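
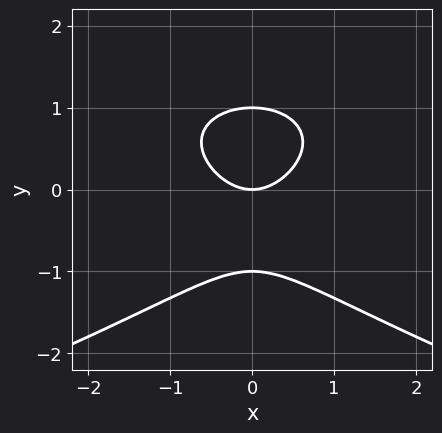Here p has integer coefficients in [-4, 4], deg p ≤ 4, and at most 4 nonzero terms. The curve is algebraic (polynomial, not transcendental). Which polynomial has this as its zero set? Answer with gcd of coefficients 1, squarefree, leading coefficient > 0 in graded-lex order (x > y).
y^3 + x^2 - y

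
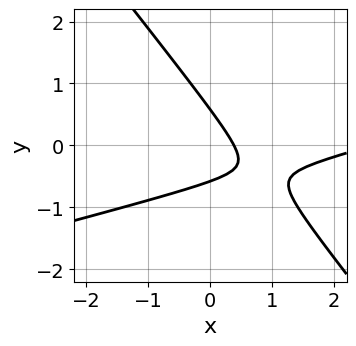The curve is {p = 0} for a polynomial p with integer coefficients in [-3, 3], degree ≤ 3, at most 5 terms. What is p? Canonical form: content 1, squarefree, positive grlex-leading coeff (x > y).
x^2 - 3*x*y - 3*y^2 - 3*x + 1

1. The degree is 2 — the shape is more complex than any degree-1 curve.
2. Matching integer coefficients to the picture gives p.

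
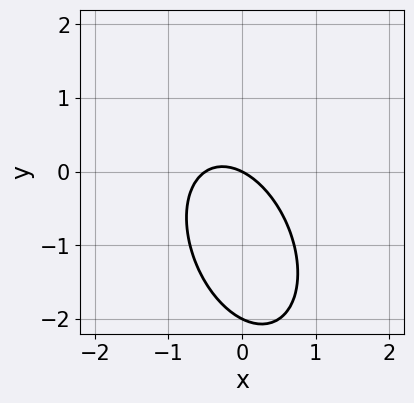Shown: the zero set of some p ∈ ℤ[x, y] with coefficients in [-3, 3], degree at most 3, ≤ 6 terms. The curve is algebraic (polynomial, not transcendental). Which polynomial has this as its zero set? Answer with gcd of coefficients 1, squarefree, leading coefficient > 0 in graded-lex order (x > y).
2*x^2 + x*y + y^2 + x + 2*y

First, deg p = 2. No degree-1 curve has this shape.
Then, from the axis intercepts and sections: the y-axis gridline crossings are at y ∈ {-2, 0}; it meets the x-axis at x = 0 (among the integer gridlines).
Finally, fitting integer coefficients to these (and the overall shape) gives p.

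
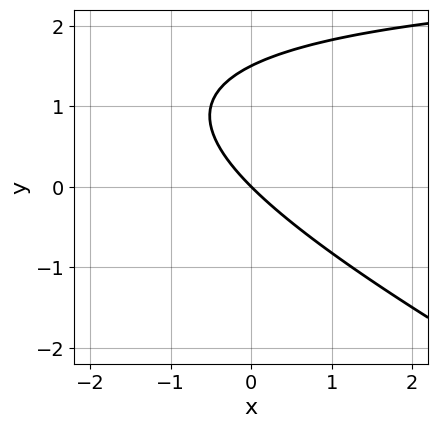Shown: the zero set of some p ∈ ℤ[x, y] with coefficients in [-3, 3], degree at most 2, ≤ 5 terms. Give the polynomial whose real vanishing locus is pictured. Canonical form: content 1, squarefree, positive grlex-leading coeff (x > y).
The degree is 2 — no degree-1 curve has this shape.
Observable constraints: one x-axis crossing is at x = 0; it meets the y-axis at y = 0 (among the integer gridlines).
The integer polynomial consistent with all of this is the stated p.

x*y + 2*y^2 - 3*x - 3*y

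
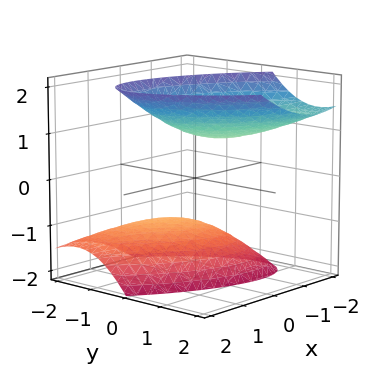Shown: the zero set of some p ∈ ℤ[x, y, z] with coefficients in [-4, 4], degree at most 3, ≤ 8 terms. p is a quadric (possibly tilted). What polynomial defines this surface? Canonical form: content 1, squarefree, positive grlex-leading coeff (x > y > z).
2*x^2 + 3*x*y + 3*y^2 - 2*y*z - 2*z^2 + 2

1. I count 2 distinct pieces.
2. Degree: no degree-1 surface has this shape, so deg p = 2.
3. From the axis intercepts and sections: it misses every integer gridline on the x-axis; no y-intercept at any integer in the box; the z-axis gridline crossings are at z ∈ {-1, 1}.
4. Fitting integer coefficients to these (and the overall shape) gives p.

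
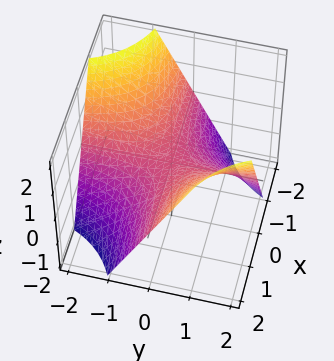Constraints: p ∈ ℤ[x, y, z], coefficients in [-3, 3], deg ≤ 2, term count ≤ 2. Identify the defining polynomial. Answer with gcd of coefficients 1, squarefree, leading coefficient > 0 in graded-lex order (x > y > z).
x*y - z

First, degree: a hyperbolic paraboloid; a quadric, so deg p = 2.
Then, reading off the gridlines: one z-axis crossing is at z = 0; every point of the y-axis in the box is on the surface.
Finally, together with the visible shape, these determine p as stated. Check: (-2, 0, 0) on the x-axis lies on the surface, and p(-2, 0, 0) = 0. ✓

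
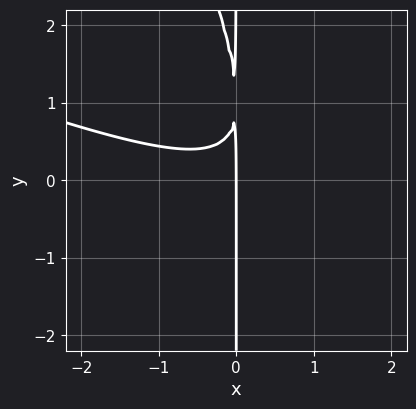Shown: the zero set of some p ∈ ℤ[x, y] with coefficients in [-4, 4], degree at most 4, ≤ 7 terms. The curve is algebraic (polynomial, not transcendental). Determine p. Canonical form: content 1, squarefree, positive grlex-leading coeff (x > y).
x^3 + 3*x^2*y + x*y^2 - 2*x*y + x

First, degree: no degree-2 curve has this shape, so deg p = 3.
Then, observable constraints: the visible y-axis segment lies entirely on the curve; it meets the x-axis at x = 0 (among the integer gridlines).
Finally, solving for integer coefficients yields p as stated.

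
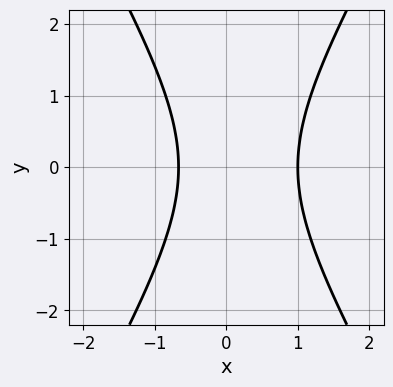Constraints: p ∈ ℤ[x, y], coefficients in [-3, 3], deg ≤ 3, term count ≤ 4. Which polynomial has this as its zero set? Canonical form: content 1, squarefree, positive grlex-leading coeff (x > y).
3*x^2 - y^2 - x - 2

1. The degree is 2 — the shape is more complex than any degree-1 curve.
2. Symmetries: it's symmetric under y → −y, forcing even powers of y.
3. Reading off the gridlines: it misses every integer gridline on the y-axis; one x-axis crossing is at x = 1.
4. Assembling these constraints gives the stated polynomial.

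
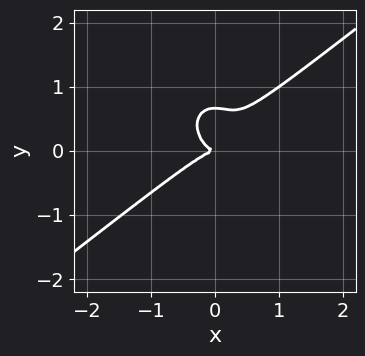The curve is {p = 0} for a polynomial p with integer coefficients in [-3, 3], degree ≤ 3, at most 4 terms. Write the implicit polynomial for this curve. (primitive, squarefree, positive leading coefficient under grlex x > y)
(a) Degree: a generic line meets the curve in up to 3 points, so deg p = 3.
(b) From the visible intercepts: it meets the x-axis at x = 0 (among the integer gridlines); it crosses the y-axis at the gridline y = 0.
(c) Solving for integer coefficients yields p as stated.

3*x^3 - 2*x^2*y - 3*y^3 + 2*y^2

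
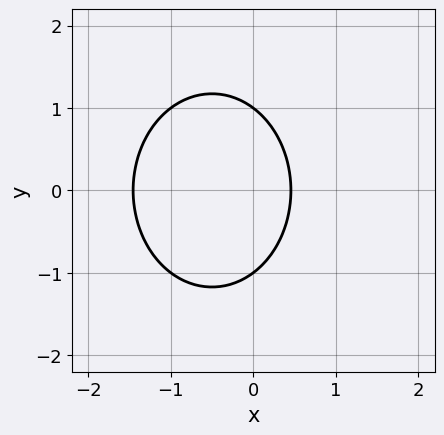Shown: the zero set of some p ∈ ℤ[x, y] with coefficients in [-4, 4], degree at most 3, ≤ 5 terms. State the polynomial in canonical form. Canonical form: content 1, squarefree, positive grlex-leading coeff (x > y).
3*x^2 + 2*y^2 + 3*x - 2

deg p = 2.
Symmetries: the y ↦ −y reflection is a symmetry, so y appears only in even powers.
Checking where it meets the axes: the y-axis gridline crossings are at y ∈ {-1, 1}.
Matching integer coefficients to the picture gives p.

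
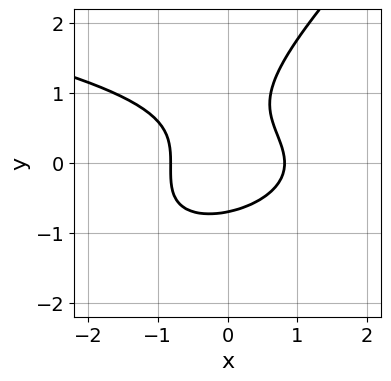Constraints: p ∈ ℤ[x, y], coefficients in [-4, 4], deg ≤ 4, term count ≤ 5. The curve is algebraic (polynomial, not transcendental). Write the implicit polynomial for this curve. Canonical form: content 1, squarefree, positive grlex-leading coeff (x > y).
3*x*y^2 - 3*y^3 + 3*x^2 + 2*y^2 - 2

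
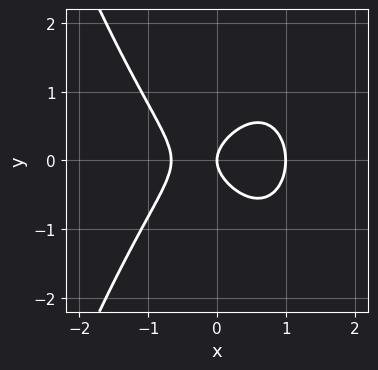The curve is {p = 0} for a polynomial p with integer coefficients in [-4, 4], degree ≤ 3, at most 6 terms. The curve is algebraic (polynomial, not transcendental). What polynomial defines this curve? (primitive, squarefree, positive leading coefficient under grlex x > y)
First, deg p = 3.
Next, symmetries: it's symmetric under y → −y, forcing even powers of y.
Next, against the integer gridlines: it crosses the y-axis at the gridline y = 0; the x-axis gridline crossings are at x ∈ {0, 1}.
Finally, together with the visible shape, these determine p as stated.

3*x^3 - x^2 + 3*y^2 - 2*x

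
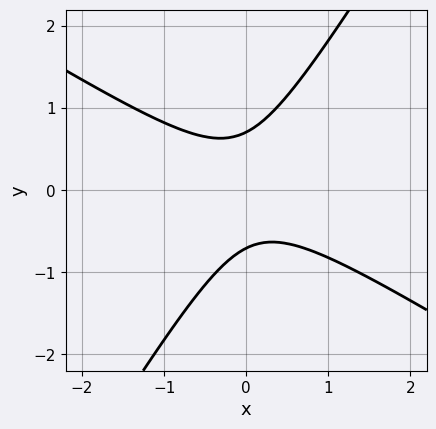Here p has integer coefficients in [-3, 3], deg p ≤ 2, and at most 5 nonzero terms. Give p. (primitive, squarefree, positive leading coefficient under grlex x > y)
1. The degree is 2 — a generic line meets the curve in up to 2 points.
2. From the visible intercepts: no x-intercept at any integer in the box.
3. Together with the visible shape, these determine p as stated.

2*x^2 + 2*x*y - 2*y^2 + 1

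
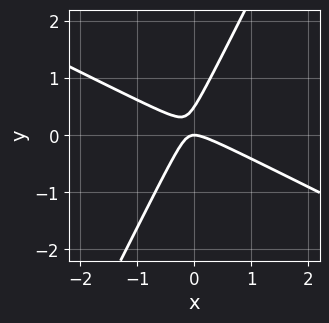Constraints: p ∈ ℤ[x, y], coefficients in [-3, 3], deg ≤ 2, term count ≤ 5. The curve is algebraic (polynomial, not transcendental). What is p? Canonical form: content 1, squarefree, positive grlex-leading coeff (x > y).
2*x^2 + 3*x*y - 2*y^2 + y

First, the degree is 2 — no degree-1 curve has this shape.
Next, from the visible intercepts: one y-axis crossing is at y = 0; it meets the x-axis at x = 0 (among the integer gridlines).
Finally, these observations pin down the coefficients.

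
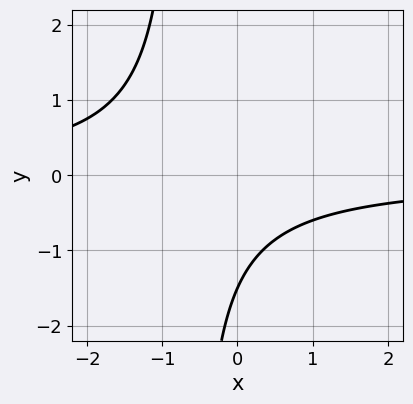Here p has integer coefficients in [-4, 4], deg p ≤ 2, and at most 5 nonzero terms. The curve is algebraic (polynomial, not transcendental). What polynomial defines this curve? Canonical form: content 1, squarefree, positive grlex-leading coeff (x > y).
1. The degree is 2 — a generic line meets the curve in up to 2 points.
2. From the visible intercepts: the curve avoids every integer x-axis point in the box.
3. Putting this together gives p.

3*x*y + 2*y + 3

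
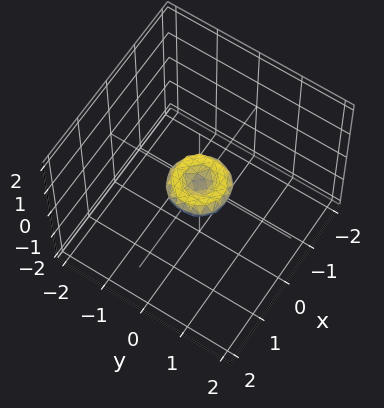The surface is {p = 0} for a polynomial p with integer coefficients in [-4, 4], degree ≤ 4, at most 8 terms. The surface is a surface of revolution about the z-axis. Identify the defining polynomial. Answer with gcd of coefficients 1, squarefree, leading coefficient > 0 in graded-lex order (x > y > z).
2*x^4 + 4*x^2*y^2 + 2*y^4 - x^2 - y^2 + 2*z^2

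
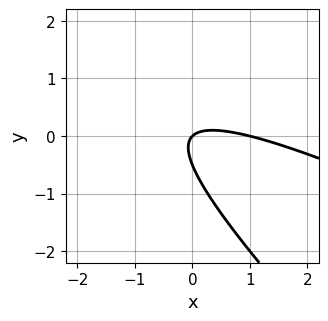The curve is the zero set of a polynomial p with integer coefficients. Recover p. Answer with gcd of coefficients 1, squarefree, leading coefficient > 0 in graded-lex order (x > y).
x^2 + 3*x*y + 2*y^2 - x + y

First, deg p = 2. The shape is more complex than any degree-1 curve.
Next, observable constraints: the x-axis gridline crossings are at x ∈ {0, 1}; it crosses the y-axis at the gridline y = 0.
Finally, these observations pin down the coefficients.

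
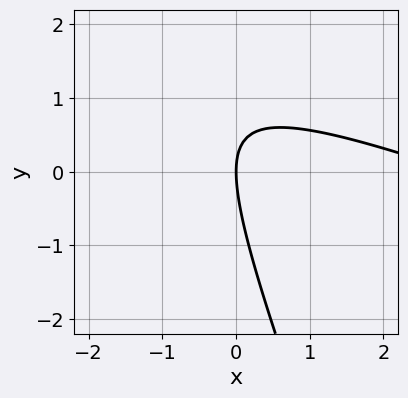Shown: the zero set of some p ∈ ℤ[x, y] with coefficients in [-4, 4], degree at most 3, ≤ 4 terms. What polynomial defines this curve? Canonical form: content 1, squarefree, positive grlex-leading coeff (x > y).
x^2 + 3*x*y + y^2 - 3*x

First, deg p = 2. A generic line meets the curve in up to 2 points.
Next, reading off the gridlines: one x-axis crossing is at x = 0; it meets the y-axis at y = 0 (among the integer gridlines).
Finally, matching integer coefficients to the picture gives p.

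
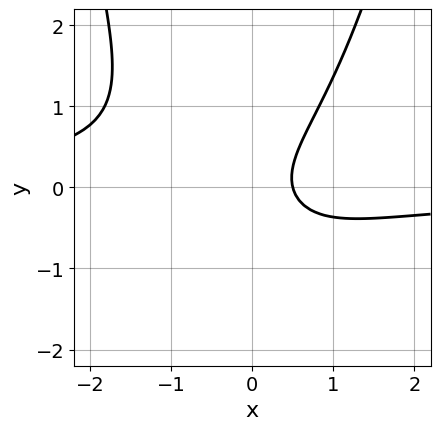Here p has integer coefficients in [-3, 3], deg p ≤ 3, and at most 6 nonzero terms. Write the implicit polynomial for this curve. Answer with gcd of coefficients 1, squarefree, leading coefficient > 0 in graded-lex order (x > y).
Degree: the shape is more complex than any degree-2 curve, so deg p = 3.
From the axis intercepts and sections: no y-intercept at any integer in the box.
Matching integer coefficients to the picture gives p.

2*x^2*y - 2*y^2 + 2*x - 1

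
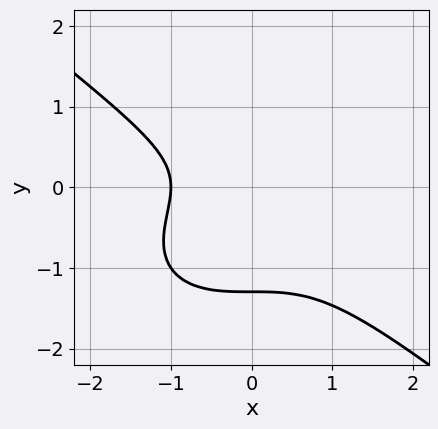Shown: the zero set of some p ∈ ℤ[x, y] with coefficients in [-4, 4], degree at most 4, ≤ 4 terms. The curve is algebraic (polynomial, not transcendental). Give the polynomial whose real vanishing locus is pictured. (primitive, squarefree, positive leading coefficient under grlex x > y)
x^3 + 2*y^3 + 2*y^2 + 1

First, the degree is 3 — a generic line meets the curve in up to 3 points.
Next, against the integer gridlines: one x-axis crossing is at x = -1.
Finally, putting this together gives p.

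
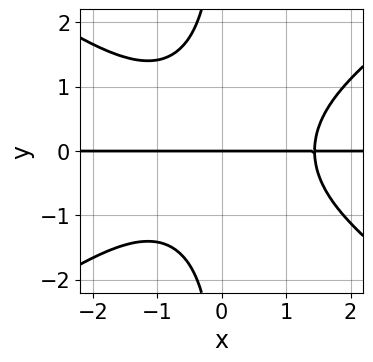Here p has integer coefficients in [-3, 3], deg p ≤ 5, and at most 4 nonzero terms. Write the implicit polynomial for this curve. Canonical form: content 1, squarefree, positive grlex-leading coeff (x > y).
First, the degree is 4 — no degree-3 curve has this shape.
Next, observable constraints: one y-axis crossing is at y = 0; every point of the x-axis in the box is on the curve.
Finally, assembling these constraints gives the stated polynomial.

x^3*y - 2*x*y^3 - 3*y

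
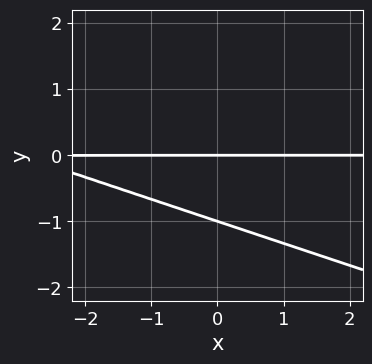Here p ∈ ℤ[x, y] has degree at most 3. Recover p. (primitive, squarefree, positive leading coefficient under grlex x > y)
(a) deg p = 2. A generic line meets the curve in up to 2 points.
(b) Reading off the gridlines: among the integer gridlines, it crosses the y-axis at y ∈ {-1, 0}; the visible x-axis segment lies entirely on the curve.
(c) Matching integer coefficients to the picture gives p.

x*y + 3*y^2 + 3*y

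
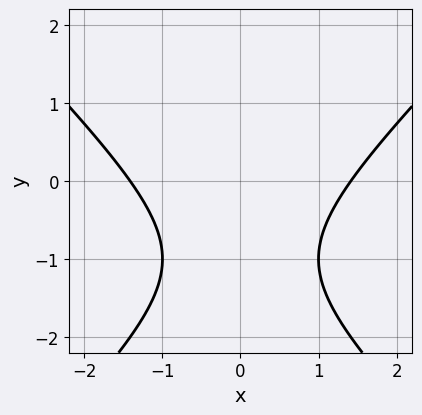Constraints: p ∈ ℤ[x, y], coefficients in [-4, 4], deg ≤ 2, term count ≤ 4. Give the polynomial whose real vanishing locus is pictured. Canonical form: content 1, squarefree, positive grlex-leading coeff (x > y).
(a) Degree: the shape is more complex than any degree-1 curve, so deg p = 2.
(b) Symmetries: it's symmetric under x → −x, forcing even powers of x.
(c) From the axis intercepts and sections: it misses every integer gridline on the y-axis.
(d) These observations pin down the coefficients.

x^2 - y^2 - 2*y - 2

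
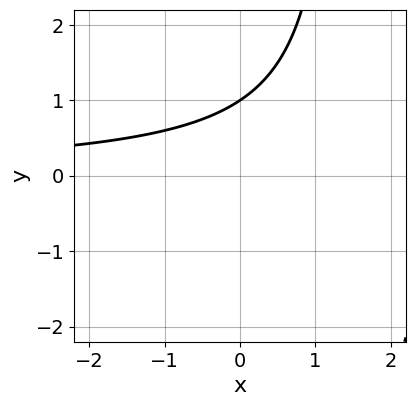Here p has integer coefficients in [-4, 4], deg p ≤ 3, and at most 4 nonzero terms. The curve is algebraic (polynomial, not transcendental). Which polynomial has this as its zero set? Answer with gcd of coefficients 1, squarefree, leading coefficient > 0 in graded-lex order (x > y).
1. Degree: no degree-1 curve has this shape, so deg p = 2.
2. Observable constraints: the curve avoids every integer x-axis point in the box; it meets the y-axis at y = 1 (among the integer gridlines).
3. Together with the visible shape, these determine p as stated.

2*x*y - 3*y + 3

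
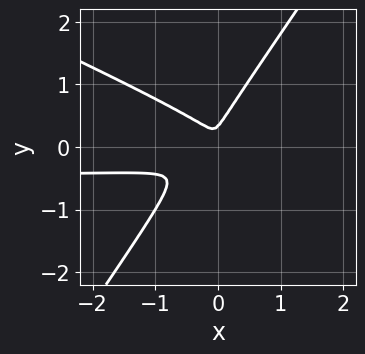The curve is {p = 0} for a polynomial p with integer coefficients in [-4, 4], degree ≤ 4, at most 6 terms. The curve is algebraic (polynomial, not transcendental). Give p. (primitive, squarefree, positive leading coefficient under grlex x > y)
1. deg p = 3.
2. The integer polynomial consistent with all of this is the stated p.

2*x^2*y + 3*x*y^2 - 3*y^3 + x^2 + y^2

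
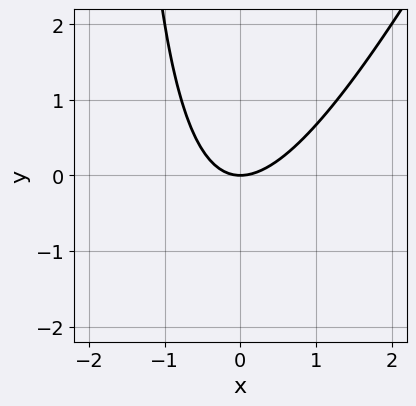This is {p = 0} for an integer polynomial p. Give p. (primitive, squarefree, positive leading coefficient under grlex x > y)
deg p = 2. The shape is more complex than any degree-1 curve.
From the axis intercepts and sections: one y-axis crossing is at y = 0; it crosses the x-axis at the gridline x = 0.
Together with the visible shape, these determine p as stated.

2*x^2 - x*y - 2*y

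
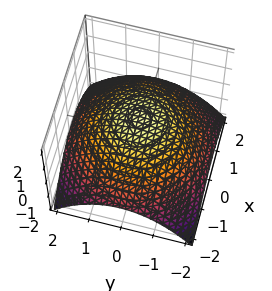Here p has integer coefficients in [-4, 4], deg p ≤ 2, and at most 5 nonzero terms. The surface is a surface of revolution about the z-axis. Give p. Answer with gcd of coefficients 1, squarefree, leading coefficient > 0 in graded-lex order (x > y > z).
x^2 + y^2 + 3*z - 3

deg p = 2. The shape is more complex than any degree-1 surface.
By symmetry, the z-axis is an axis of rotation, so x and y enter only as x² + y².
From the axis intercepts and sections: a circular section at z = 0 has radius between 1 and 2; one z-axis crossing is at z = 1.
Together with the visible shape, these determine p as stated.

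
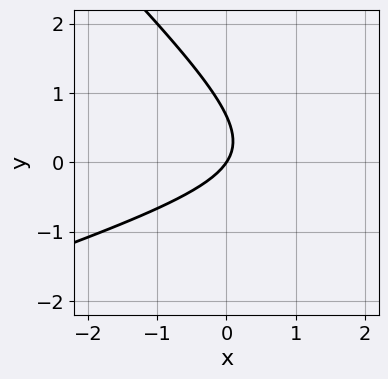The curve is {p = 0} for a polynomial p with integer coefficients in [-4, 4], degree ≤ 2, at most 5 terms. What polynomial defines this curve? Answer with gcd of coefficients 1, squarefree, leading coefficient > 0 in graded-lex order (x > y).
First, the degree is 2 — no degree-1 curve has this shape.
Next, reading off the gridlines: it meets the x-axis at x = 0 (among the integer gridlines); one y-axis crossing is at y = 0.
Finally, putting this together gives p.

x^2 - 2*x*y - 3*y^2 - 3*x + 2*y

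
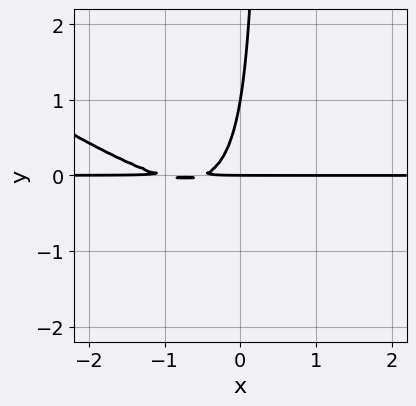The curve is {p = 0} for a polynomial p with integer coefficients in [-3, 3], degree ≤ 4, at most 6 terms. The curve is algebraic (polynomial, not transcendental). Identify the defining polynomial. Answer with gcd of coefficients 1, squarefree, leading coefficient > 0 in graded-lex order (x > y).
2*x^2*y + 3*x*y^2 + 3*x*y - y^2 + y

1. The degree is 3 — the shape is more complex than any degree-2 curve.
2. Against the integer gridlines: the visible x-axis segment lies entirely on the curve; the y-axis gridline crossings are at y ∈ {0, 1}.
3. Fitting integer coefficients to these (and the overall shape) gives p.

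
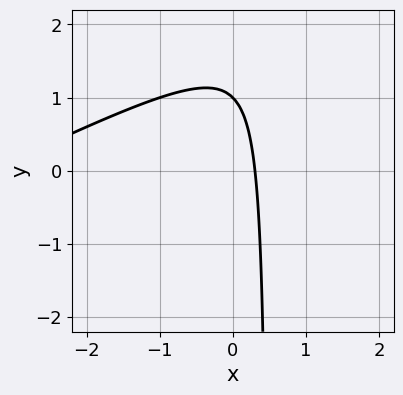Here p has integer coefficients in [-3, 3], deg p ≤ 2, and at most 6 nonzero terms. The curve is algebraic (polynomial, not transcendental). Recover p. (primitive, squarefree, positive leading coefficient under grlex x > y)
x^2 - 2*x*y + 3*x + y - 1

First, deg p = 2. The shape is more complex than any degree-1 curve.
Then, from the visible intercepts: it crosses the y-axis at the gridline y = 1.
Finally, assembling these constraints gives the stated polynomial.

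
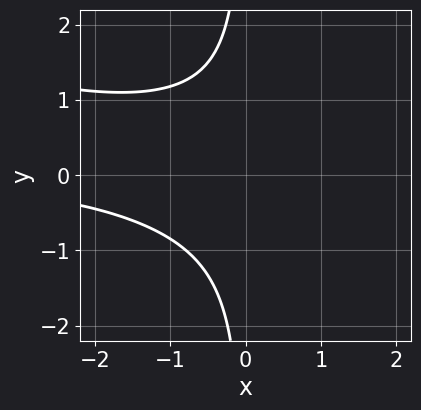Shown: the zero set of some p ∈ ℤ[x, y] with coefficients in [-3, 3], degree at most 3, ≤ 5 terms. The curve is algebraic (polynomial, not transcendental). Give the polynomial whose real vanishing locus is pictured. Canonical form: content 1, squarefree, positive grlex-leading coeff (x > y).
First, the degree is 3 — a generic line meets the curve in up to 3 points.
Then, from the visible intercepts: the curve avoids every integer y-axis point in the box; it misses every integer gridline on the x-axis.
Finally, the integer polynomial consistent with all of this is the stated p.

x^2*y + 3*x*y^2 + 3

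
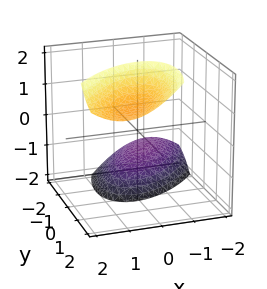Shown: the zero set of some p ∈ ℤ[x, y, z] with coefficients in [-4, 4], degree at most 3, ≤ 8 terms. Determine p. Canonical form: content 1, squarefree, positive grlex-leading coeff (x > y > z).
3*x^2 - 3*x*y + 2*y^2 - 3*y*z - z^2 + 3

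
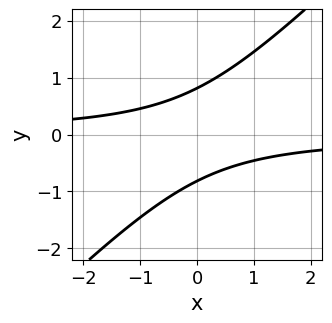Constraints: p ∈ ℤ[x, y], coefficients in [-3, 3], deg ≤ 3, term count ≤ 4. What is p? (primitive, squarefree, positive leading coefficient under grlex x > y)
First, degree: the shape is more complex than any degree-1 curve, so deg p = 2.
Next, from the visible intercepts: the curve avoids every integer x-axis point in the box.
Finally, fitting integer coefficients to these (and the overall shape) gives p.

3*x*y - 3*y^2 + 2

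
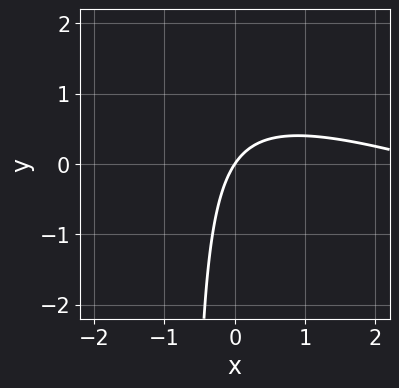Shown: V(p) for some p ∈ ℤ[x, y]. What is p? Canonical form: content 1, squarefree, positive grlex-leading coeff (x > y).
(a) Degree: a generic line meets the curve in up to 2 points, so deg p = 2.
(b) From the visible intercepts: it meets the y-axis at y = 0 (among the integer gridlines); it meets the x-axis at x = 0 (among the integer gridlines).
(c) These observations pin down the coefficients.

x^2 + 3*x*y - 3*x + 2*y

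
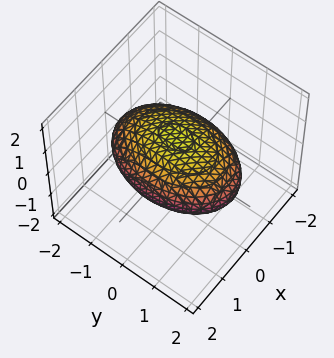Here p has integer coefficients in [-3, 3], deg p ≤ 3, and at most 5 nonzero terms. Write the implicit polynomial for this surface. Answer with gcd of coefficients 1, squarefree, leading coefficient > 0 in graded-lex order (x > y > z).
First, the degree is 2 — a closed, bounded, convex surface; a quadric.
Next, symmetries: the y ↦ −y reflection is a symmetry, so y appears only in even powers; the x ↦ −x reflection is a symmetry, so x appears only in even powers; the z ↦ −z reflection is a symmetry, so z appears only in even powers.
Next, observable constraints: the z-axis gridline crossings are at z ∈ {-1, 1}.
Finally, the integer polynomial consistent with all of this is the stated p.

2*x^2 + y^2 + 3*z^2 - 3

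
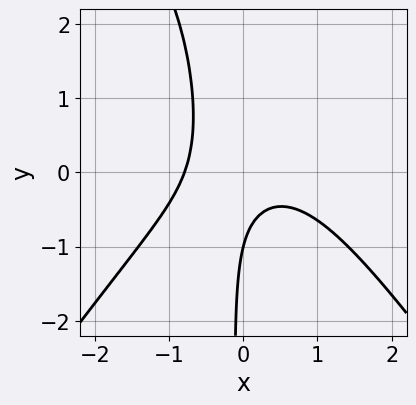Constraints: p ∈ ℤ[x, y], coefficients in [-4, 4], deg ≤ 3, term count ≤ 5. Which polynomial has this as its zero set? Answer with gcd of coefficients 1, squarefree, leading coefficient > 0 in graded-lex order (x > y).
1. The degree is 3 — the shape is more complex than any degree-2 curve.
2. From the axis intercepts and sections: it meets the y-axis at y = -1 (among the integer gridlines).
3. Fitting integer coefficients to these (and the overall shape) gives p.

2*x^3 - x*y^2 + 3*x*y + y + 1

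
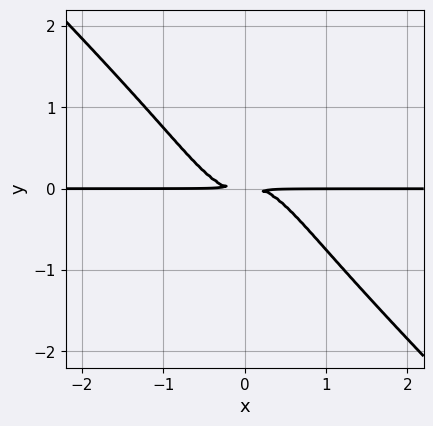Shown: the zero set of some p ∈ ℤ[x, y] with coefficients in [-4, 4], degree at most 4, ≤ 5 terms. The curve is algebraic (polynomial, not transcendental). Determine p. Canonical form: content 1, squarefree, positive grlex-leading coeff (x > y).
1. deg p = 4. A generic line meets the curve in up to 4 points.
2. Checking where it meets the axes: every point of the x-axis in the box is on the curve.
3. The integer polynomial consistent with all of this is the stated p.

3*x^3*y + 3*x^2*y^2 + y^2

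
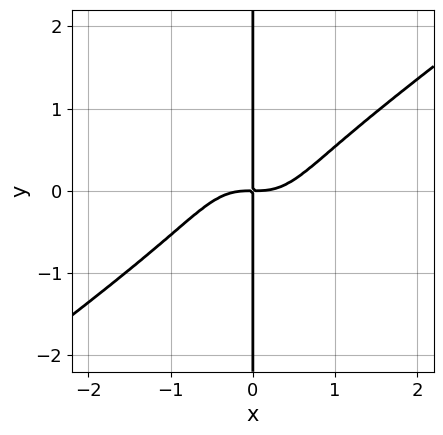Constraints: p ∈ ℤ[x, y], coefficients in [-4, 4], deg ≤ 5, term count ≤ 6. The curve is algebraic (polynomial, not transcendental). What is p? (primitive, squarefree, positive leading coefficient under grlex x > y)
3*x^4 - 3*x^3*y - 2*x*y^3 - 2*x*y

First, deg p = 4.
Then, against the integer gridlines: the visible y-axis segment lies entirely on the curve.
Finally, putting this together gives p.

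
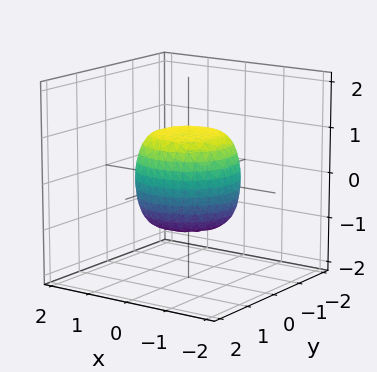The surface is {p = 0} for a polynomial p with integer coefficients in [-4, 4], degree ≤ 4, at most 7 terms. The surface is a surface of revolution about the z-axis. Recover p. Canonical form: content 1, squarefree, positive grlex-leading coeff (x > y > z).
2*x^4 + 4*x^2*y^2 + 2*y^4 - x^2 - y^2 + 2*z^2 - 2

1. Degree: no degree-3 surface has this shape, so deg p = 4.
2. Symmetry: the surface is invariant under rotation about z: p = q(x² + y², z).
3. From the visible intercepts: a circular section at z = 0 has radius between 1 and 2; the z-axis gridline crossings are at z ∈ {-1, 1}.
4. The integer polynomial consistent with all of this is the stated p.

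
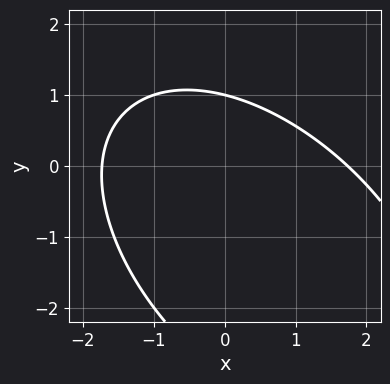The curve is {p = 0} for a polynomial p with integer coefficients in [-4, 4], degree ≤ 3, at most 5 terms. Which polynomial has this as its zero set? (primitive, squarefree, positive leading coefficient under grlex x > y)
x^2 + x*y + y^2 + 2*y - 3

First, degree: the shape is more complex than any degree-1 curve, so deg p = 2.
Then, checking where it meets the axes: it meets the y-axis at y = 1 (among the integer gridlines).
Finally, putting this together gives p.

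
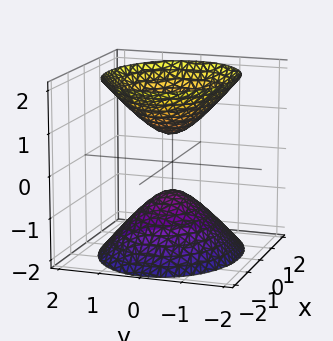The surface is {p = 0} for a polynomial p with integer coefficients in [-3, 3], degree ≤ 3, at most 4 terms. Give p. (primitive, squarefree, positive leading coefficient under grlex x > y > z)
2*x^2 + 3*y^2 - 2*z^2 + 1

First, I count 2 distinct pieces. Treating them together as one polynomial.
Next, degree: two separate bowl-shaped sheets opening away from each other; a quadric, so deg p = 2.
Then, symmetries: mirror symmetry z ↦ −z ⇒ only even powers of z; it's symmetric under x → −x, forcing even powers of x; mirror symmetry y ↦ −y ⇒ only even powers of y.
Next, against the integer gridlines: the surface avoids every integer y-axis point in the box; it misses every integer gridline on the x-axis.
Finally, solving for integer coefficients yields p as stated.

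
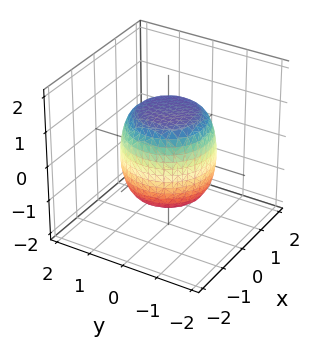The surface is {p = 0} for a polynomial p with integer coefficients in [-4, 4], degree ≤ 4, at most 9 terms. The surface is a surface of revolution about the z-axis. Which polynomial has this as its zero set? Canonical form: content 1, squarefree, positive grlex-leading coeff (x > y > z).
2*x^4 + 4*x^2*y^2 + 2*y^4 - x^2 - y^2 + 2*z^2 - 3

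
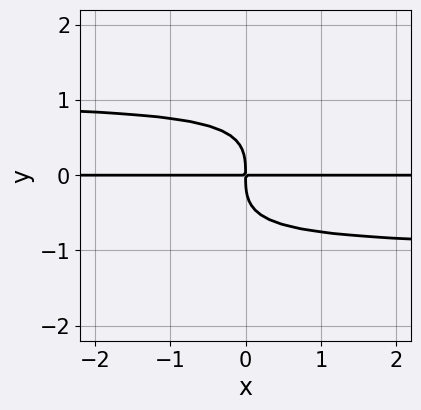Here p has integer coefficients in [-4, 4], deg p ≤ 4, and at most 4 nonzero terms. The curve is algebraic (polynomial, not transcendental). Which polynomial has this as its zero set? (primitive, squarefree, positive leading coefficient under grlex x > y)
x*y^3 - y^4 - x*y

deg p = 4. The shape is more complex than any degree-3 curve.
Observable constraints: every point of the x-axis in the box is on the curve.
Solving for integer coefficients yields p as stated.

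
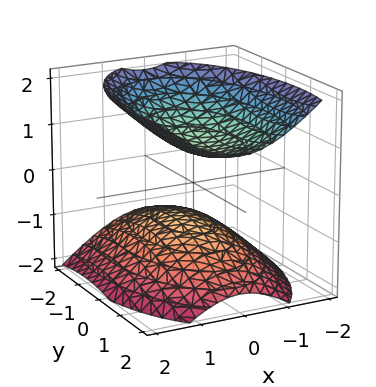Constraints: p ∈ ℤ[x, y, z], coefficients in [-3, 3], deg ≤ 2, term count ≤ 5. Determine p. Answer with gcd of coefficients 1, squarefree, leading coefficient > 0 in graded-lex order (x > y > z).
1. There are 2 components.
2. deg p = 2.
3. Reading off the gridlines: the surface avoids every integer y-axis point in the box; it misses every integer gridline on the x-axis.
4. Putting this together gives p.

3*x^2 + y^2 - y*z - 3*z^2 + 2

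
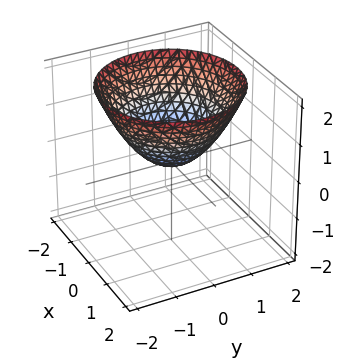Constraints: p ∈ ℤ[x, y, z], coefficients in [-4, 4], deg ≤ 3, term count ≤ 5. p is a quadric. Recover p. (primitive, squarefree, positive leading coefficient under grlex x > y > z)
2*x^2 + 2*y^2 - 3*z

The degree is 2 — a paraboloid; a quadric.
Symmetry: the z-axis is an axis of rotation, so x and y enter only as x² + y².
Checking where it meets the axes: a circular section at z = 1 has radius between 1 and 2; it meets the y-axis at y = 0 (among the integer gridlines); it crosses the z-axis at the gridline z = 0; it meets the x-axis at x = 0 (among the integer gridlines).
Solving for integer coefficients yields p as stated.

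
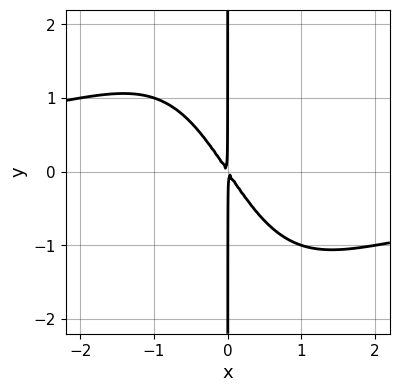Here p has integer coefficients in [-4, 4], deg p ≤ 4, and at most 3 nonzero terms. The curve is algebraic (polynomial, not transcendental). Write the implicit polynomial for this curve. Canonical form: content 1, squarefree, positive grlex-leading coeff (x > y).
x^3*y + 3*x^2 + 2*x*y

deg p = 4. The shape is more complex than any degree-3 curve.
From the visible intercepts: every point of the y-axis in the box is on the curve.
Putting this together gives p.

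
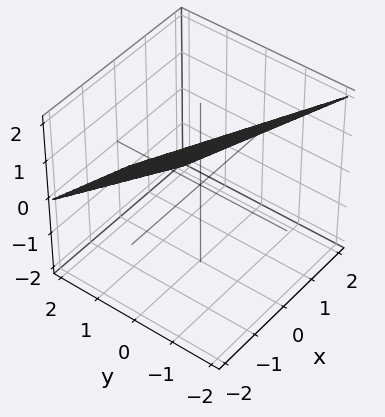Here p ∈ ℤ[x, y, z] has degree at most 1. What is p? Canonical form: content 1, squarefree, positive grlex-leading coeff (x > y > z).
x + 2*y + 2*z - 2

deg p = 1. The surface is flat (a plane).
From the axis intercepts and sections: it crosses the z-axis at the gridline z = 1; it crosses the x-axis at the gridline x = 2; one y-axis crossing is at y = 1.
These observations pin down the coefficients.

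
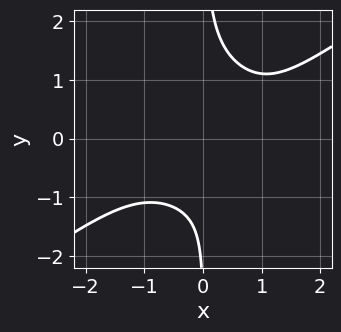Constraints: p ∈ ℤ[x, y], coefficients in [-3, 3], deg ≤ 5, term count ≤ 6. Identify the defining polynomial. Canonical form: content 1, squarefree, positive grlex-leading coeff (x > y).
The degree is 4 — no degree-3 curve has this shape.
Against the integer gridlines: no y-intercept at any integer in the box; the curve avoids every integer x-axis point in the box.
Matching integer coefficients to the picture gives p.

x^4 - 3*x*y^3 - x + y + 3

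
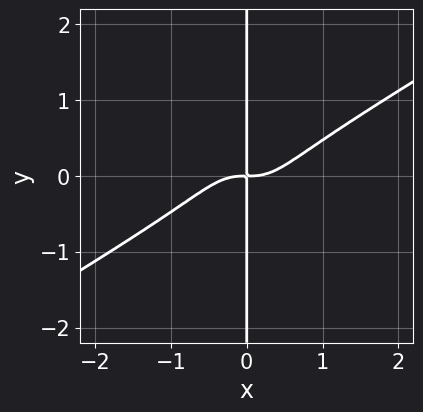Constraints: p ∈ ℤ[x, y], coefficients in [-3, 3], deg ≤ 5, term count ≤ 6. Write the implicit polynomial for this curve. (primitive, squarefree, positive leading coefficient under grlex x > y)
(a) deg p = 4.
(b) From the visible intercepts: every point of the y-axis in the box is on the curve.
(c) Solving for integer coefficients yields p as stated.

2*x^4 - 3*x^3*y - x*y^3 - x*y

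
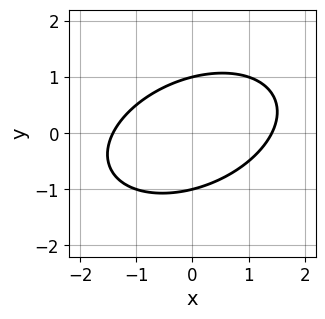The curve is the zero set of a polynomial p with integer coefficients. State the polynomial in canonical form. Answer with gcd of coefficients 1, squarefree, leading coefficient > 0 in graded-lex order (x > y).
x^2 - x*y + 2*y^2 - 2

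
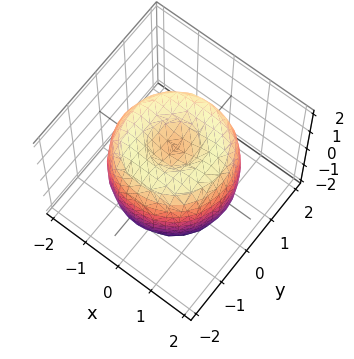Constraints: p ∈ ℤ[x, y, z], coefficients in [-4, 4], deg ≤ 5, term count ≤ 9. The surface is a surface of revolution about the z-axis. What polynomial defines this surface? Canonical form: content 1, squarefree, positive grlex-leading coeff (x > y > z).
1. deg p = 4.
2. Symmetries: rotational symmetry about the z-axis ⇒ p depends on x, y only through x² + y².
3. Reading off the gridlines: among the integer gridlines, it crosses the z-axis at z ∈ {-1, 1}; a circular section at z = -1 has radius between 1 and 2.
4. Fitting integer coefficients to these (and the overall shape) gives p.

x^4 + 2*x^2*y^2 + y^4 - 2*x^2 - 2*y^2 + z^2 - 1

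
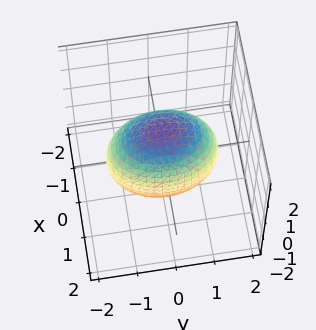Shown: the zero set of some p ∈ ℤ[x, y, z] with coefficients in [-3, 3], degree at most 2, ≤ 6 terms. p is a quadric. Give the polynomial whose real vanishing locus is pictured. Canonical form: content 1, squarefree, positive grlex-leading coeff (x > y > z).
First, deg p = 2. Bounded and convex; a quadric.
Next, symmetries: mirror symmetry z ↦ −z ⇒ only even powers of z; mirror symmetry y ↦ −y ⇒ only even powers of y; it's symmetric under x → −x, forcing even powers of x.
Next, from the axis intercepts and sections: the x-axis gridline crossings are at x ∈ {-1, 1}.
Finally, the integer polynomial consistent with all of this is the stated p.

2*x^2 + y^2 + z^2 - 2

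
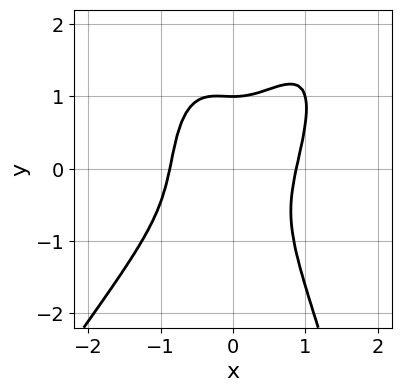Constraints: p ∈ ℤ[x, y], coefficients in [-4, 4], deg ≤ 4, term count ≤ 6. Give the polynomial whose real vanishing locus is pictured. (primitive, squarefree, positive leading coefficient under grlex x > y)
(a) The degree is 4 — a generic line meets the curve in up to 4 points.
(b) Against the integer gridlines: it meets the y-axis at y = 1 (among the integer gridlines).
(c) The integer polynomial consistent with all of this is the stated p.

3*x^4 - 2*x^3*y + y^3 - x^2 - 1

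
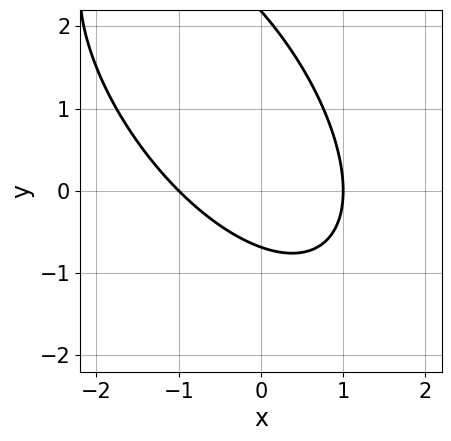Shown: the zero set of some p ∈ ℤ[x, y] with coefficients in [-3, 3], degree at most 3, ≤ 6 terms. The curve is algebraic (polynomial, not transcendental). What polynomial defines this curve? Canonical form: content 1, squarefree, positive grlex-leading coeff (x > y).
3*x^2 + 3*x*y + 2*y^2 - 3*y - 3

1. Degree: a generic line meets the curve in up to 2 points, so deg p = 2.
2. Against the integer gridlines: among the integer gridlines, it crosses the x-axis at x ∈ {-1, 1}.
3. These observations pin down the coefficients.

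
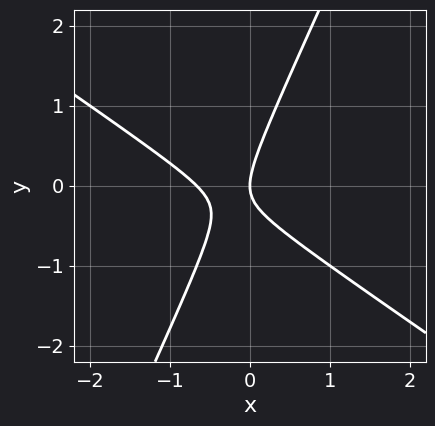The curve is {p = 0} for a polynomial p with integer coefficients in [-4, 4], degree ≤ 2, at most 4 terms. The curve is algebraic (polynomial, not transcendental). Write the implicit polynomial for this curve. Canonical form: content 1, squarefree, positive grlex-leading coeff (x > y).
3*x^2 + 3*x*y - 2*y^2 + 2*x

(a) The degree is 2 — no degree-1 curve has this shape.
(b) From the visible intercepts: it crosses the x-axis at the gridline x = 0; it meets the y-axis at y = 0 (among the integer gridlines).
(c) Fitting integer coefficients to these (and the overall shape) gives p.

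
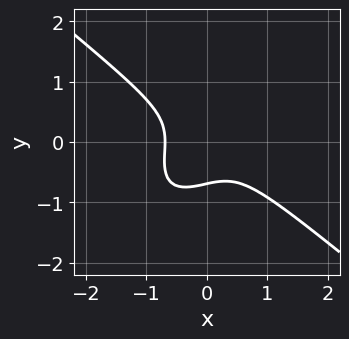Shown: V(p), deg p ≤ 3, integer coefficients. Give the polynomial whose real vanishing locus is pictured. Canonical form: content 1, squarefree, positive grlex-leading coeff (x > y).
3*x^3 - 2*x*y^2 + 3*y^3 + 1

First, the degree is 3 — the shape is more complex than any degree-2 curve.
Finally, solving for integer coefficients yields p as stated.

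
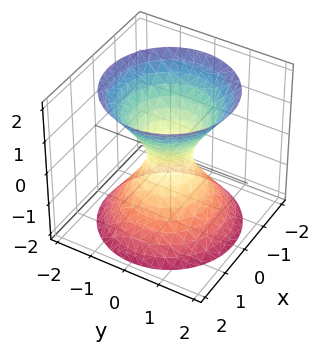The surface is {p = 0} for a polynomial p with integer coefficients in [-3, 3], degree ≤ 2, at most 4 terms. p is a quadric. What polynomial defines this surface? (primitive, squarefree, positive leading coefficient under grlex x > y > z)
First, deg p = 2.
Then, symmetries: the z ↦ −z reflection is a symmetry, so z appears only in even powers; the surface is invariant under rotation about z: p = q(x² + y², z).
Then, from the visible intercepts: a circular section at z = -2 has radius between 1 and 2; no z-intercept at any integer in the box.
Finally, the integer polynomial consistent with all of this is the stated p.

3*x^2 + 3*y^2 - 2*z^2 - 1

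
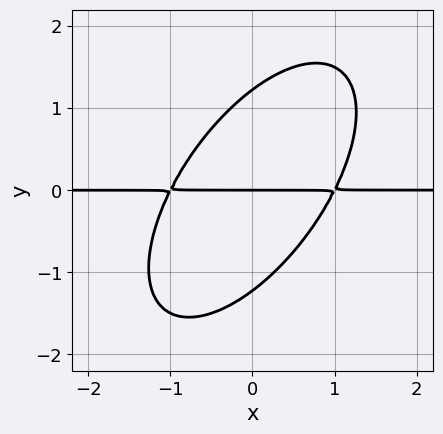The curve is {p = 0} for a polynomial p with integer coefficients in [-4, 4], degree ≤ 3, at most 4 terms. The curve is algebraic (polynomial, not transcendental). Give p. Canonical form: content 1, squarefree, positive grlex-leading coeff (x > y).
3*x^2*y - 3*x*y^2 + 2*y^3 - 3*y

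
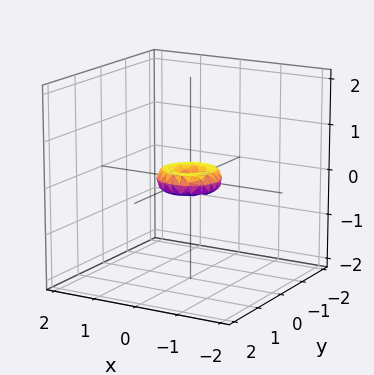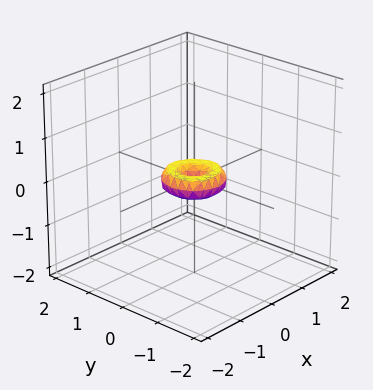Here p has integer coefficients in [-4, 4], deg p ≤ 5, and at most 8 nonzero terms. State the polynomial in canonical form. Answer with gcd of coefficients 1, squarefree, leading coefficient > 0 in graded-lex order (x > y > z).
2*x^4 + 4*x^2*y^2 + 2*y^4 - x^2 - y^2 + 2*z^2

1. deg p = 4.
2. Symmetries: rotational symmetry about the z-axis ⇒ p depends on x, y only through x² + y².
3. Checking where it meets the axes: it crosses the x-axis at the gridline x = 0; it meets the y-axis at y = 0 (among the integer gridlines); one z-axis crossing is at z = 0.
4. These observations pin down the coefficients.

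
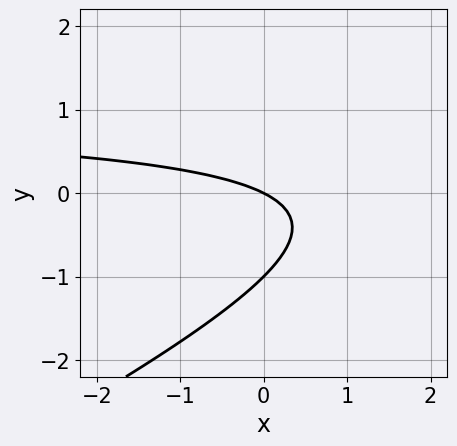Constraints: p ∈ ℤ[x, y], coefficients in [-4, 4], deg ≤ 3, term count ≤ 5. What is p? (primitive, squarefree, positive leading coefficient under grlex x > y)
x*y - 2*y^2 - x - 2*y

Degree: the shape is more complex than any degree-1 curve, so deg p = 2.
Reading off the gridlines: the y-axis gridline crossings are at y ∈ {-1, 0}; it crosses the x-axis at the gridline x = 0.
Assembling these constraints gives the stated polynomial.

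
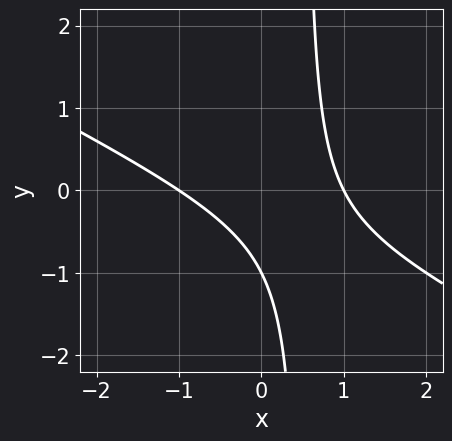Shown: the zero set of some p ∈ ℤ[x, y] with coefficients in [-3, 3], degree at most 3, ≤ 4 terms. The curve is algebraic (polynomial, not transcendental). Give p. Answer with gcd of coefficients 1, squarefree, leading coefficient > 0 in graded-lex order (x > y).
x^2 + 2*x*y - y - 1

1. Degree: the shape is more complex than any degree-1 curve, so deg p = 2.
2. Observable constraints: it crosses the y-axis at the gridline y = -1; among the integer gridlines, it crosses the x-axis at x ∈ {-1, 1}.
3. These observations pin down the coefficients.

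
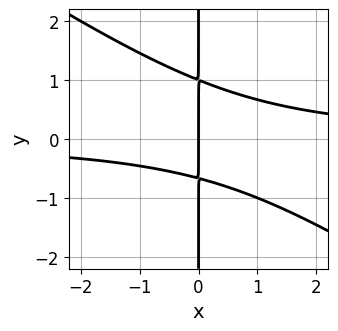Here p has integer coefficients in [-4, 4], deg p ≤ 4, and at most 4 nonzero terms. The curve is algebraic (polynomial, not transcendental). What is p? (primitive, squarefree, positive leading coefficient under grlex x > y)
2*x^2*y + 3*x*y^2 - x*y - 2*x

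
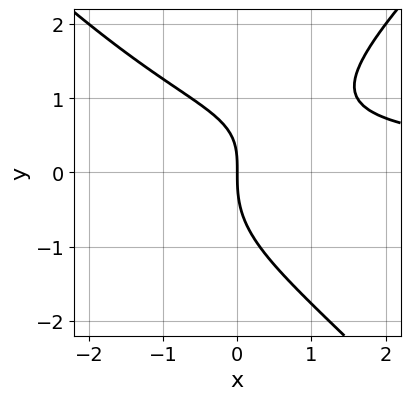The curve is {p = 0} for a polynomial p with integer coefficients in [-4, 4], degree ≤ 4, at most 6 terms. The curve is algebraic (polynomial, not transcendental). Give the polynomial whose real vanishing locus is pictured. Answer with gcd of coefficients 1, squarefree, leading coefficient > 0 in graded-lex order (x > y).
x^2*y - y^3 + x*y - 2*x

(a) The degree is 3 — no degree-2 curve has this shape.
(b) From the axis intercepts and sections: it meets the y-axis at y = 0 (among the integer gridlines); it crosses the x-axis at the gridline x = 0.
(c) Putting this together gives p.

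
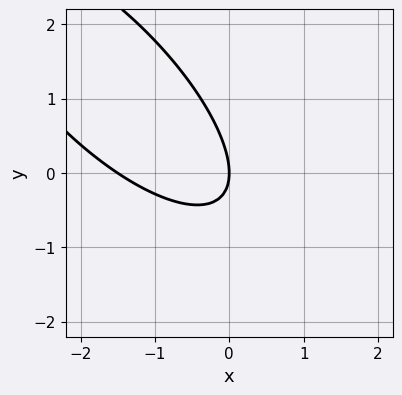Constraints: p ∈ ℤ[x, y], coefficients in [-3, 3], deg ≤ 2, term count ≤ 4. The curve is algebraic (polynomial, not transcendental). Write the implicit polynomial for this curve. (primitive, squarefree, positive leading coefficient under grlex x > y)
2*x^2 + 3*x*y + 2*y^2 + 3*x

Degree: no degree-1 curve has this shape, so deg p = 2.
From the axis intercepts and sections: one x-axis crossing is at x = 0; it meets the y-axis at y = 0 (among the integer gridlines).
These observations pin down the coefficients.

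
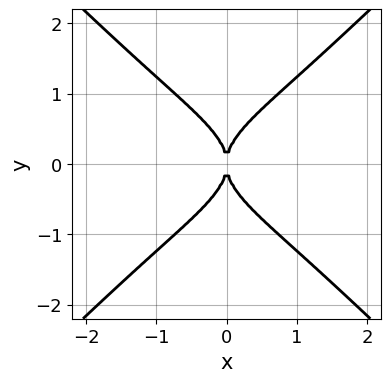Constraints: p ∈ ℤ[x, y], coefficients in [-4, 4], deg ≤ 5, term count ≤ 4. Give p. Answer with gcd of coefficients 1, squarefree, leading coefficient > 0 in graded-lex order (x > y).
1. The degree is 4 — the shape is more complex than any degree-3 curve.
2. Symmetries: it's symmetric under x → −x, forcing even powers of x; the y ↦ −y reflection is a symmetry, so y appears only in even powers.
3. Checking where it meets the axes: it crosses the y-axis at the gridline y = 0; it meets the x-axis at x = 0 (among the integer gridlines).
4. Matching integer coefficients to the picture gives p.

x^4 + 2*x^2*y^2 - 3*y^4 + 3*x^2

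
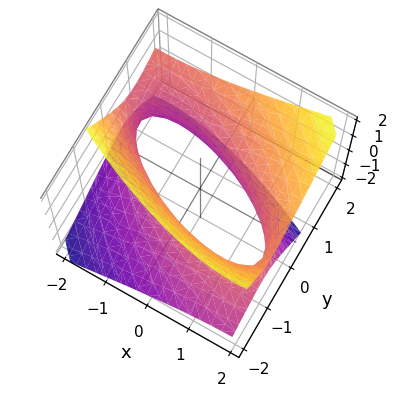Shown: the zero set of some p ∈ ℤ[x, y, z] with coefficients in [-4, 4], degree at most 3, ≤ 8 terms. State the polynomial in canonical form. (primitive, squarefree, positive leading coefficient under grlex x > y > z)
The degree is 2 — a generic line meets the surface in up to 2 points.
Checking where it meets the axes: it misses every integer gridline on the z-axis; among the integer gridlines, it crosses the y-axis at y ∈ {-1, 1}.
The integer polynomial consistent with all of this is the stated p.

x^2 + 2*x*y + 2*y^2 - 2*y*z - 2*z^2 - 2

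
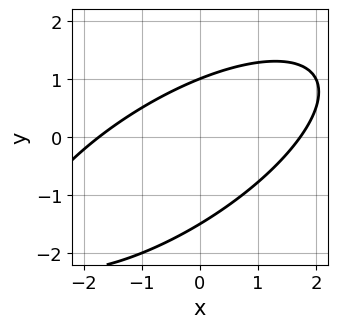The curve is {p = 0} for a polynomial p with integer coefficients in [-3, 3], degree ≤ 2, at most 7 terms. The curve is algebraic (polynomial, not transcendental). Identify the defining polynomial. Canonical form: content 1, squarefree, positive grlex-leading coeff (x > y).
x^2 - 2*x*y + 2*y^2 + y - 3

deg p = 2.
Against the integer gridlines: it crosses the y-axis at the gridline y = 1.
Assembling these constraints gives the stated polynomial.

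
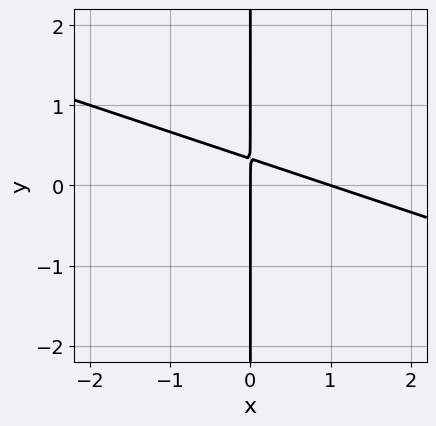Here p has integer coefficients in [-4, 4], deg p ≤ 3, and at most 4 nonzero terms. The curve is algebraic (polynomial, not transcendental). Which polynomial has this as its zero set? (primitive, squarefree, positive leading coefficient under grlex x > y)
x^2 + 3*x*y - x

The degree is 2 — no degree-1 curve has this shape.
From the visible intercepts: the visible y-axis segment lies entirely on the curve; the x-axis gridline crossings are at x ∈ {0, 1}.
Fitting integer coefficients to these (and the overall shape) gives p.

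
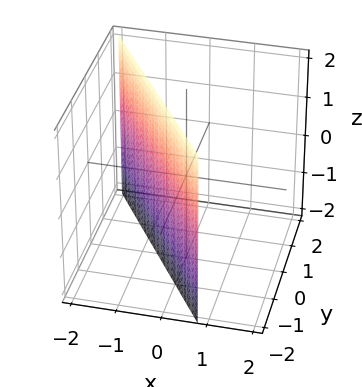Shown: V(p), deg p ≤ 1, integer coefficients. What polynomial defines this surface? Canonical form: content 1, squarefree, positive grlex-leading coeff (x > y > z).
First, degree: every cross-section is a straight line — this is a plane, so deg p = 1.
Then, observable constraints: one y-axis crossing is at y = -1; the surface avoids every integer z-axis point in the box.
Finally, fitting integer coefficients to these (and the overall shape) gives p.

3*x + 2*y + 2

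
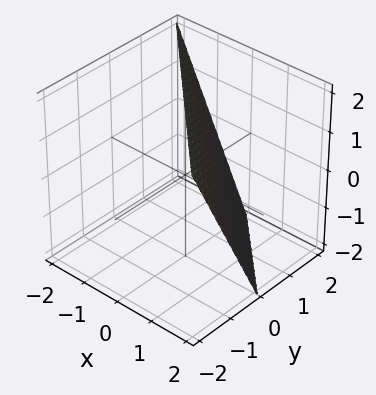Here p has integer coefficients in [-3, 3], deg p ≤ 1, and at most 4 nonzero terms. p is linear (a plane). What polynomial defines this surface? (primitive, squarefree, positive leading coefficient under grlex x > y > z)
(a) deg p = 1. Every cross-section is a straight line — this is a plane.
(b) Reading off the gridlines: it crosses the z-axis at the gridline z = 2; it crosses the y-axis at the gridline y = 1; it meets the x-axis at x = 1 (among the integer gridlines).
(c) Assembling these constraints gives the stated polynomial.

2*x + 2*y + z - 2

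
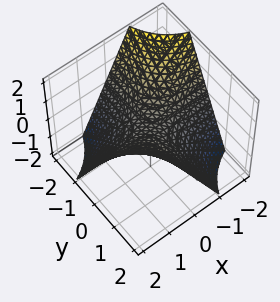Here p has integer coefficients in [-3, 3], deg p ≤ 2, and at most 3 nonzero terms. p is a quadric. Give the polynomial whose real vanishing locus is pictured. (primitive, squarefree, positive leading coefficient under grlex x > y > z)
x*y - z

The degree is 2 — a saddle surface; a quadric.
From the axis intercepts and sections: it crosses the z-axis at the gridline z = 0; every point of the x-axis in the box is on the surface.
Solving for integer coefficients yields p as stated.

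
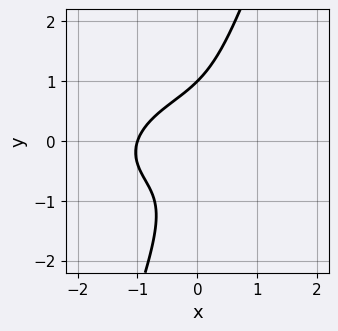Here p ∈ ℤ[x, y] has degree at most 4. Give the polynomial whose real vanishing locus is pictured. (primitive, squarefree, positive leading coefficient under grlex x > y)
x^3 - x^2*y + 3*x*y^2 - y^3 + 1

(a) deg p = 3.
(b) Reading off the gridlines: it meets the y-axis at y = 1 (among the integer gridlines); it crosses the x-axis at the gridline x = -1.
(c) These observations pin down the coefficients.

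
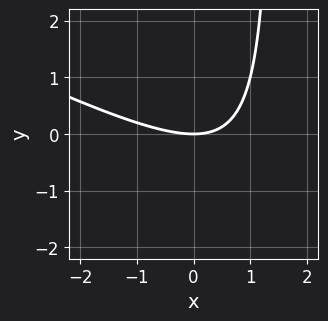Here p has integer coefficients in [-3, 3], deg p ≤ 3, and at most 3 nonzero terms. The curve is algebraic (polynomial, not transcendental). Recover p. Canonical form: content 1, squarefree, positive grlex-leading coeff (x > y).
1. Degree: the shape is more complex than any degree-1 curve, so deg p = 2.
2. Checking where it meets the axes: it meets the y-axis at y = 0 (among the integer gridlines); one x-axis crossing is at x = 0.
3. Matching integer coefficients to the picture gives p.

x^2 + 2*x*y - 3*y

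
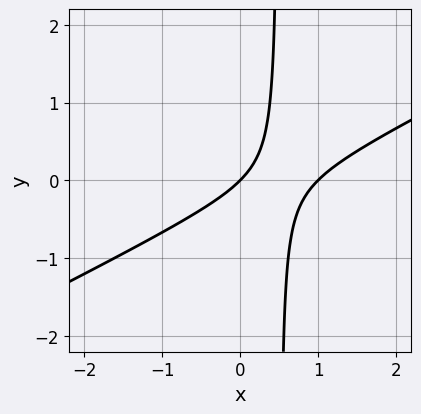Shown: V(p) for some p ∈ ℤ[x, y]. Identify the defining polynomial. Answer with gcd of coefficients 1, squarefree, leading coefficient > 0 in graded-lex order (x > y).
(a) Degree: a generic line meets the curve in up to 2 points, so deg p = 2.
(b) From the axis intercepts and sections: it crosses the y-axis at the gridline y = 0; the x-axis gridline crossings are at x ∈ {0, 1}.
(c) Fitting integer coefficients to these (and the overall shape) gives p.

x^2 - 2*x*y - x + y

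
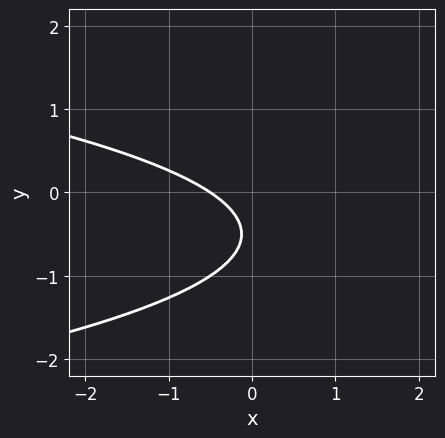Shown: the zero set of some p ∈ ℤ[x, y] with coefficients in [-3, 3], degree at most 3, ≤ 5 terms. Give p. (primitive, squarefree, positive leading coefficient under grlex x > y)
(a) The degree is 2 — a generic line meets the curve in up to 2 points.
(b) Reading off the gridlines: the curve avoids every integer y-axis point in the box.
(c) These observations pin down the coefficients.

3*y^2 + 2*x + 3*y + 1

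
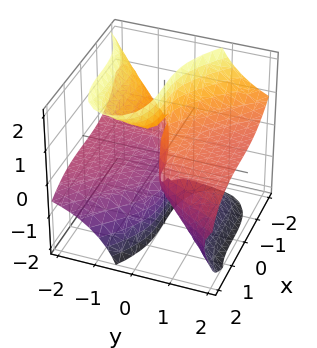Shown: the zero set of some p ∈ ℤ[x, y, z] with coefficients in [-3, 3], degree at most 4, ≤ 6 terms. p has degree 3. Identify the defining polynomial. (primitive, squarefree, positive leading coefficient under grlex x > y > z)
(a) The degree is 3 — no degree-2 surface has this shape.
(b) From the axis intercepts and sections: it meets the x-axis at x = 0 (among the integer gridlines); the visible z-axis segment lies entirely on the surface; it meets the y-axis at y = 0 (among the integer gridlines).
(c) The integer polynomial consistent with all of this is the stated p.

x^3 + 3*y^2*z + 3*y*z^2 - 2*y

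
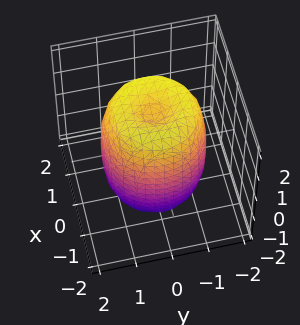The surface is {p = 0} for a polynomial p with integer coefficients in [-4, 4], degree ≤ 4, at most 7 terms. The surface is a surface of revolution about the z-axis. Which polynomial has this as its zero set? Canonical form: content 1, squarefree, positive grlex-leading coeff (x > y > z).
First, degree: no degree-3 surface has this shape, so deg p = 4.
Then, symmetries: rotational symmetry about the z-axis ⇒ p depends on x, y only through x² + y².
Then, observable constraints: a circular section at z = 1 has radius between 1 and 2.
Finally, fitting integer coefficients to these (and the overall shape) gives p.

2*x^4 + 4*x^2*y^2 + 2*y^4 - 3*x^2 - 3*y^2 + z^2 - 2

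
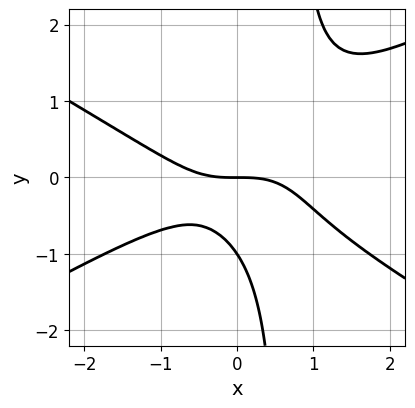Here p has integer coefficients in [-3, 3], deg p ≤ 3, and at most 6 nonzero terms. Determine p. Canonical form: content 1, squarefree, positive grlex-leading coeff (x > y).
1. Degree: a generic line meets the curve in up to 3 points, so deg p = 3.
2. Observable constraints: among the integer gridlines, it crosses the y-axis at y ∈ {-1, 0}; one x-axis crossing is at x = 0.
3. Putting this together gives p.

x^3 - 3*x*y^2 + 2*y^2 + 2*y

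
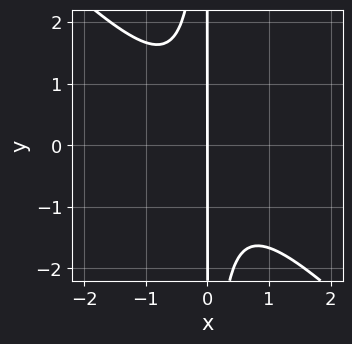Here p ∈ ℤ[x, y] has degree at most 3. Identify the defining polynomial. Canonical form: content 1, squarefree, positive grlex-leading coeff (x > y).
First, deg p = 3.
Then, against the integer gridlines: every point of the y-axis in the box is on the curve; it crosses the x-axis at the gridline x = 0.
Finally, these observations pin down the coefficients.

3*x^3 + 3*x^2*y + 2*x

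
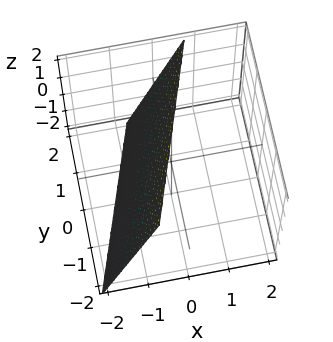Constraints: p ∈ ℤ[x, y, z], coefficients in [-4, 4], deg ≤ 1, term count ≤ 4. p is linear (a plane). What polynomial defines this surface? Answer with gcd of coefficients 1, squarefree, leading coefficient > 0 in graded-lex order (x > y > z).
(a) deg p = 1.
(b) Checking where it meets the axes: one y-axis crossing is at y = 2; it meets the z-axis at z = 2 (among the integer gridlines).
(c) Fitting integer coefficients to these (and the overall shape) gives p.

3*x - y - z + 2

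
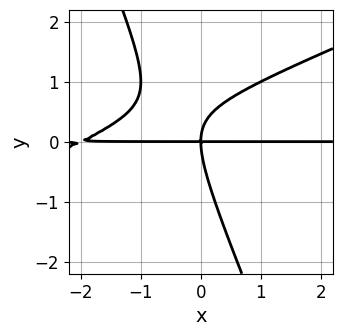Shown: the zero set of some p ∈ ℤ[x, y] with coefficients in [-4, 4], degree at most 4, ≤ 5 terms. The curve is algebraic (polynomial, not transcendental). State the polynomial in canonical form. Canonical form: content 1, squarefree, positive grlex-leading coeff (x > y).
1. Degree: no degree-2 curve has this shape, so deg p = 3.
2. Checking where it meets the axes: it meets the y-axis at y = 0 (among the integer gridlines); the visible x-axis segment lies entirely on the curve.
3. Matching integer coefficients to the picture gives p.

x^2*y - 2*x*y^2 - y^3 + 2*x*y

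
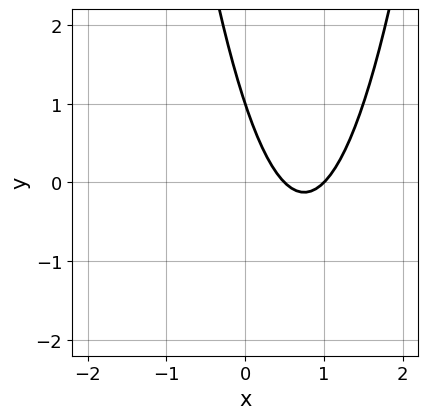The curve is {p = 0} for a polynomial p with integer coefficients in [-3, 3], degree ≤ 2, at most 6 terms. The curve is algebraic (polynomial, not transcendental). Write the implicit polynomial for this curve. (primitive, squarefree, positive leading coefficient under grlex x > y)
2*x^2 - 3*x - y + 1

deg p = 2. The shape is more complex than any degree-1 curve.
From the axis intercepts and sections: one y-axis crossing is at y = 1; it crosses the x-axis at the gridline x = 1.
Matching integer coefficients to the picture gives p.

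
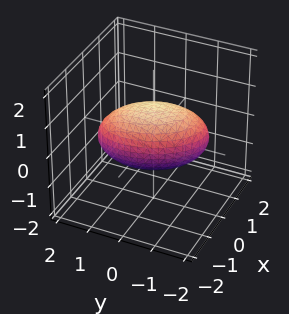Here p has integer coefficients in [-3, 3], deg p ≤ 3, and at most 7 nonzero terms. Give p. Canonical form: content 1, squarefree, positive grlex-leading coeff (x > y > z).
2*x^2 + x*y + y^2 + 2*z^2 - 2

The degree is 2 — a generic line meets the surface in up to 2 points.
Against the integer gridlines: among the integer gridlines, it crosses the z-axis at z ∈ {-1, 1}; among the integer gridlines, it crosses the x-axis at x ∈ {-1, 1}.
Matching integer coefficients to the picture gives p.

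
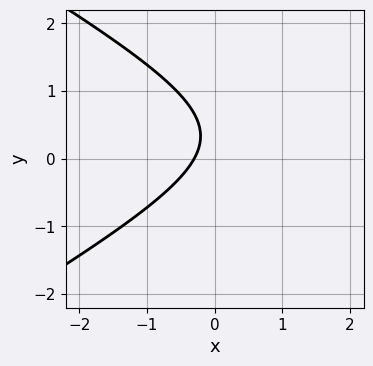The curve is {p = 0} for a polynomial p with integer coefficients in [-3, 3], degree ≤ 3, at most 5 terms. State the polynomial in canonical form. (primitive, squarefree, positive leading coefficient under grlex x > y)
x^2 - 3*y^2 - 3*x + 2*y - 1

First, deg p = 2.
Then, from the visible intercepts: no y-intercept at any integer in the box.
Finally, putting this together gives p.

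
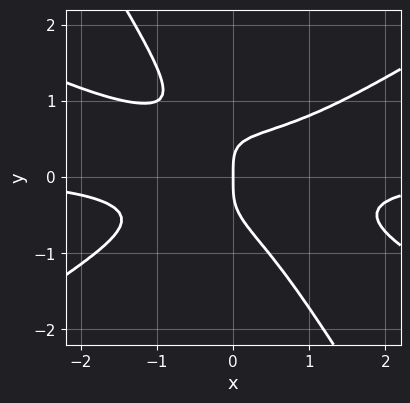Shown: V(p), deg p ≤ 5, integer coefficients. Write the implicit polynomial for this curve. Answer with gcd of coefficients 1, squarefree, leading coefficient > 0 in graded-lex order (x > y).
1. The degree is 4 — no degree-3 curve has this shape.
2. Reading off the gridlines: one x-axis crossing is at x = 0; one y-axis crossing is at y = 0.
3. Matching integer coefficients to the picture gives p.

x^3*y + x^2*y^2 - 3*x*y^3 - 2*y^4 + x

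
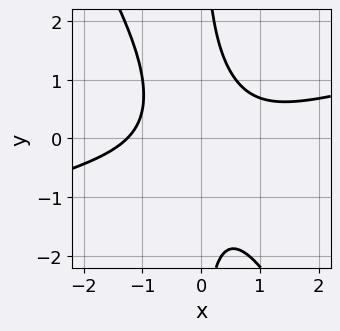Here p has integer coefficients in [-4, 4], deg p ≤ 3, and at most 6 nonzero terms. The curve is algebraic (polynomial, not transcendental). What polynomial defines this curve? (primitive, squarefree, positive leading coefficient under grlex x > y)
x^3 - 3*x^2*y - 2*x*y^2 + 2

First, the degree is 3 — no degree-2 curve has this shape.
Next, against the integer gridlines: it misses every integer gridline on the y-axis.
Finally, assembling these constraints gives the stated polynomial.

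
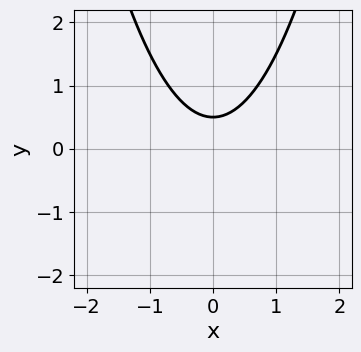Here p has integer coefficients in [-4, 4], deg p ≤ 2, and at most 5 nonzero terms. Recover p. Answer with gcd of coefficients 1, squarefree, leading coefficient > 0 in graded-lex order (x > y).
2*x^2 - 2*y + 1

1. Degree: a generic line meets the curve in up to 2 points, so deg p = 2.
2. Symmetries: the x ↦ −x reflection is a symmetry, so x appears only in even powers.
3. Reading off the gridlines: no x-intercept at any integer in the box.
4. Together with the visible shape, these determine p as stated.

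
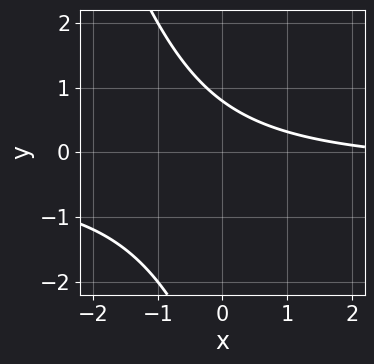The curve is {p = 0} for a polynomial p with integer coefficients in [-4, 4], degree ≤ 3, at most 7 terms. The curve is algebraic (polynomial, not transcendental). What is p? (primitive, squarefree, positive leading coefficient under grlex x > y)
(a) The degree is 2 — the shape is more complex than any degree-1 curve.
(b) From the visible intercepts: no x-intercept at any integer in the box.
(c) Solving for integer coefficients yields p as stated.

3*x*y + y^2 + x + 3*y - 3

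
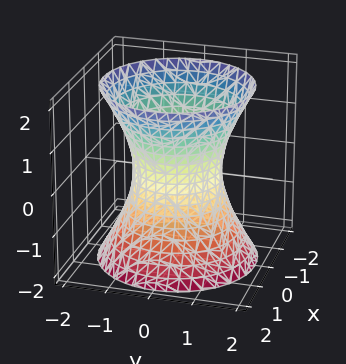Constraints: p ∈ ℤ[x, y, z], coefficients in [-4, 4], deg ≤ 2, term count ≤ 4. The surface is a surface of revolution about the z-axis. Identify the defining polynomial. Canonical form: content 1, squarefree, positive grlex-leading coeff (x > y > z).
1. Degree: a generic line meets the surface in up to 2 points, so deg p = 2.
2. Symmetries: rotational symmetry about the z-axis ⇒ p depends on x, y only through x² + y².
3. Checking where it meets the axes: the surface avoids every integer z-axis point in the box; the y-axis gridline crossings are at y ∈ {-1, 1}; a circular section at z = -1 has radius between 1 and 2; among the integer gridlines, it crosses the x-axis at x ∈ {-1, 1}.
4. Putting this together gives p.

2*x^2 + 2*y^2 - z^2 - 2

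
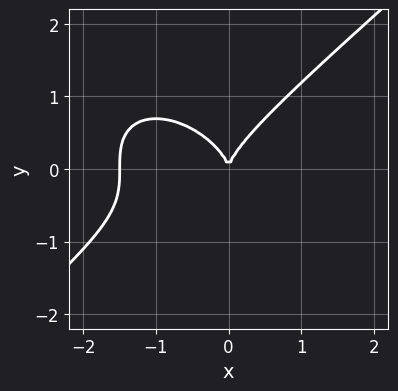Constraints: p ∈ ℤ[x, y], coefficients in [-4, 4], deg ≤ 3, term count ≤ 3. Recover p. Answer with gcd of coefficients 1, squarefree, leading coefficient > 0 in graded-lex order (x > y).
(a) deg p = 3. The shape is more complex than any degree-2 curve.
(b) From the visible intercepts: it meets the y-axis at y = 0 (among the integer gridlines); one x-axis crossing is at x = 0.
(c) Putting this together gives p.

2*x^3 - 3*y^3 + 3*x^2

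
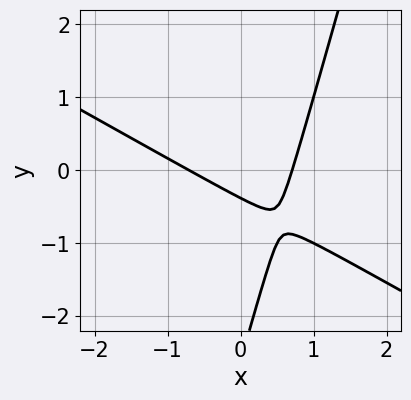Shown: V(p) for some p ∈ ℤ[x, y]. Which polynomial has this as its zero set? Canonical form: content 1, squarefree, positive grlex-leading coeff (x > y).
2*x^2 + 3*x*y - y^2 - 3*y - 1

1. Degree: the shape is more complex than any degree-1 curve, so deg p = 2.
2. Solving for integer coefficients yields p as stated.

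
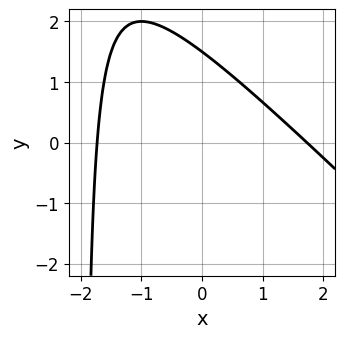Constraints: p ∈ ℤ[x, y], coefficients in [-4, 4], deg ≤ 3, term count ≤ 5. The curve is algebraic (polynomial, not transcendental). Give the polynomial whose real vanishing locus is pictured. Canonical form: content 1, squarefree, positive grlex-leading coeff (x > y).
The degree is 2 — no degree-1 curve has this shape.
Solving for integer coefficients yields p as stated.

x^2 + x*y + 2*y - 3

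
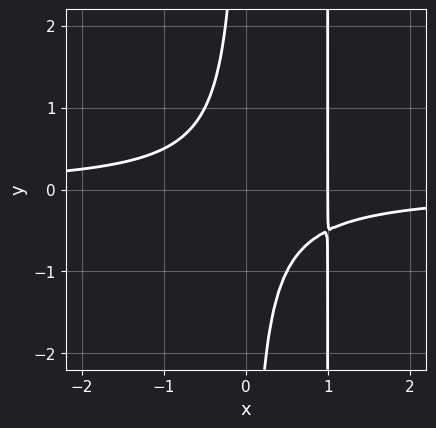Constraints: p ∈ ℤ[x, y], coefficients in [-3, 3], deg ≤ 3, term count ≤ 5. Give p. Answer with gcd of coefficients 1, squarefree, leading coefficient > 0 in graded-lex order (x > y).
2*x^2*y - 2*x*y + x - 1

The degree is 3 — no degree-2 curve has this shape.
From the visible intercepts: it crosses the x-axis at the gridline x = 1; the curve avoids every integer y-axis point in the box.
The integer polynomial consistent with all of this is the stated p.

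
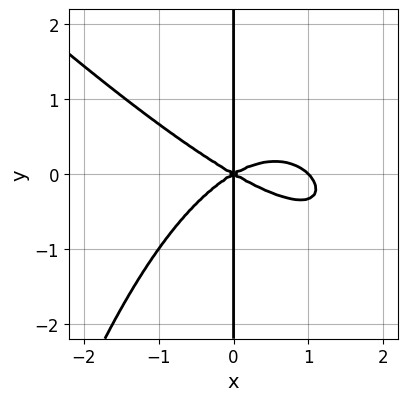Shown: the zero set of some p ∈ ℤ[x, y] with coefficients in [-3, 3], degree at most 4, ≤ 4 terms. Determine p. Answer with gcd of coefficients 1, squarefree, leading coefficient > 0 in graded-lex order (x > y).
First, degree: no degree-3 curve has this shape, so deg p = 4.
Then, from the visible intercepts: the x-axis gridline crossings are at x ∈ {0, 1}; the visible y-axis segment lies entirely on the curve.
Finally, the integer polynomial consistent with all of this is the stated p.

x^4 + x^3*y - x^3 + 3*x*y^2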